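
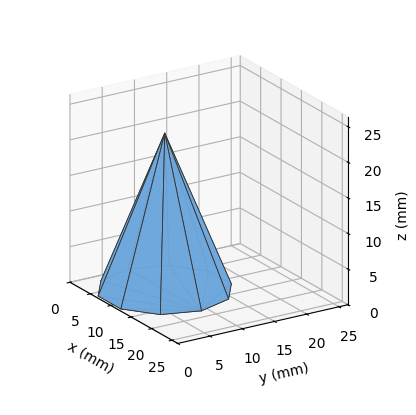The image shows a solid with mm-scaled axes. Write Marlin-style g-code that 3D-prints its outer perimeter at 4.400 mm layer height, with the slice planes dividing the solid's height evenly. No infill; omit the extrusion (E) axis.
Reading the render: the shape is a regular 10-sided pyramid, base circumscribed radius ≈ 9 mm, apex at z ≈ 22 mm (dimensions read to the nearest mm from the axis ticks). For the g-code, the solid's height is divided into equal slices at the stated Δz and each level perimeter traced with G1 moves after a G0 lift.

; perimeter-only toolpath
G21 ; units = mm
G90 ; absolute positioning
G28 ; home
; layer 1
G0 Z4.400
G0 X16.200 Y9.000
G1 X14.825 Y13.232
G1 X11.225 Y15.848
G1 X6.775 Y15.848
G1 X3.175 Y13.232
G1 X1.800 Y9.000
G1 X3.175 Y4.768
G1 X6.775 Y2.152
G1 X11.225 Y2.152
G1 X14.825 Y4.768
G1 X16.200 Y9.000
; layer 2
G0 Z8.800
G0 X14.400 Y9.000
G1 X13.369 Y12.174
G1 X10.669 Y14.136
G1 X7.331 Y14.136
G1 X4.631 Y12.174
G1 X3.600 Y9.000
G1 X4.631 Y5.826
G1 X7.331 Y3.864
G1 X10.669 Y3.864
G1 X13.369 Y5.826
G1 X14.400 Y9.000
; layer 3
G0 Z13.200
G0 X12.600 Y9.000
G1 X11.912 Y11.116
G1 X10.112 Y12.424
G1 X7.888 Y12.424
G1 X6.088 Y11.116
G1 X5.400 Y9.000
G1 X6.088 Y6.884
G1 X7.888 Y5.576
G1 X10.112 Y5.576
G1 X11.912 Y6.884
G1 X12.600 Y9.000
; layer 4
G0 Z17.600
G0 X10.800 Y9.000
G1 X10.456 Y10.058
G1 X9.556 Y10.712
G1 X8.444 Y10.712
G1 X7.544 Y10.058
G1 X7.200 Y9.000
G1 X7.544 Y7.942
G1 X8.444 Y7.288
G1 X9.556 Y7.288
G1 X10.456 Y7.942
G1 X10.800 Y9.000
M2 ; end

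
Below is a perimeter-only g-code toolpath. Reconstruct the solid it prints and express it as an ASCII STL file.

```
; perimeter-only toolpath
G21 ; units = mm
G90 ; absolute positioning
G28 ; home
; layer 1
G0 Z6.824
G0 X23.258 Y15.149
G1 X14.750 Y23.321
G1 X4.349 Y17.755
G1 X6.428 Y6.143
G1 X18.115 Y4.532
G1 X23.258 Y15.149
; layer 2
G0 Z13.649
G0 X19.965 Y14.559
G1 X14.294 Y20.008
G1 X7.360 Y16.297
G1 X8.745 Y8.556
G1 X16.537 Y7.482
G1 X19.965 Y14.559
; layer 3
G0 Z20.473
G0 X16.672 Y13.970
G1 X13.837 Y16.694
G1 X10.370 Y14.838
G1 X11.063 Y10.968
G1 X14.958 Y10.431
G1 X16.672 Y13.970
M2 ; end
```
solid part
  facet normal 0.0000 0.0000 -1.0000
    outer loop
      vertex 1.339 19.213 0.000
      vertex 15.207 26.635 0.000
      vertex 26.550 15.738 0.000
    endloop
  endfacet
  facet normal 0.0000 0.0000 -1.0000
    outer loop
      vertex 4.111 3.731 0.000
      vertex 1.339 19.213 0.000
      vertex 26.550 15.738 0.000
    endloop
  endfacet
  facet normal 0.0000 0.0000 -1.0000
    outer loop
      vertex 19.693 1.583 0.000
      vertex 4.111 3.731 0.000
      vertex 26.550 15.738 0.000
    endloop
  endfacet
  facet normal 0.6440 0.6704 0.3686
    outer loop
      vertex 26.550 15.738 0.000
      vertex 15.207 26.635 0.000
      vertex 13.380 13.380 27.298
    endloop
  endfacet
  facet normal -0.4386 0.8196 0.3686
    outer loop
      vertex 15.207 26.635 0.000
      vertex 1.339 19.213 0.000
      vertex 13.380 13.380 27.298
    endloop
  endfacet
  facet normal -0.9150 -0.1638 0.3686
    outer loop
      vertex 1.339 19.213 0.000
      vertex 4.111 3.731 0.000
      vertex 13.380 13.380 27.298
    endloop
  endfacet
  facet normal -0.1269 -0.9209 0.3686
    outer loop
      vertex 4.111 3.731 0.000
      vertex 19.693 1.583 0.000
      vertex 13.380 13.380 27.298
    endloop
  endfacet
  facet normal 0.8366 -0.4053 0.3686
    outer loop
      vertex 19.693 1.583 0.000
      vertex 26.550 15.738 0.000
      vertex 13.380 13.380 27.298
    endloop
  endfacet
endsolid part

The G0 Z moves step by Δz≈6.824 mm. The G1 loops shrink linearly with z, so the solid tapers from its base footprint up to z≈27.3. Closing with a flat bottom cap and the tapered top and triangulating gives 8 facets — a regular 5-sided pyramid, base circumscribed radius ≈ 13.4 mm, apex at z ≈ 27.3 mm.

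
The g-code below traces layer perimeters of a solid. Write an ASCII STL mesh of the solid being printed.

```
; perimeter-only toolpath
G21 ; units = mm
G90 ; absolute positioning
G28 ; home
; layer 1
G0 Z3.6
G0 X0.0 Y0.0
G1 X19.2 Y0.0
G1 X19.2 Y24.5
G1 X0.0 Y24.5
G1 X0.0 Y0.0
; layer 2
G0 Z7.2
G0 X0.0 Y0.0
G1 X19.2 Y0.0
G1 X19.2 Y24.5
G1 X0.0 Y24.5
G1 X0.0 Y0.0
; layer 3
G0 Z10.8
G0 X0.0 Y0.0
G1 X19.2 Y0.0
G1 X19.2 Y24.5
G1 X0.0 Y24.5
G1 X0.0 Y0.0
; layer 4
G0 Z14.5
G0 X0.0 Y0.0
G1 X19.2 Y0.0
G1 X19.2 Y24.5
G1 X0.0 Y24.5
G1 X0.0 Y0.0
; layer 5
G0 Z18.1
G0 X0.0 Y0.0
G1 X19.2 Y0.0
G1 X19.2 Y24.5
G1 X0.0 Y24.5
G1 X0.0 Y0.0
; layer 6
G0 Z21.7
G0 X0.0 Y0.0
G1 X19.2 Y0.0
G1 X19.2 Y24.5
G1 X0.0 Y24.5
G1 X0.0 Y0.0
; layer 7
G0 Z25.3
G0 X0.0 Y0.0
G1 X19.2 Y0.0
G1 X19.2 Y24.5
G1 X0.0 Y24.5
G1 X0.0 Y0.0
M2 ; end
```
solid part
  facet normal 0.0000 0.0000 -1.0000
    outer loop
      vertex 19.2 24.5 0.0
      vertex 19.2 0.0 0.0
      vertex 0.0 0.0 0.0
    endloop
  endfacet
  facet normal 0.0000 0.0000 -1.0000
    outer loop
      vertex 0.0 24.5 0.0
      vertex 19.2 24.5 0.0
      vertex 0.0 0.0 0.0
    endloop
  endfacet
  facet normal 0.0000 0.0000 1.0000
    outer loop
      vertex 0.0 0.0 25.3
      vertex 19.2 0.0 25.3
      vertex 19.2 24.5 25.3
    endloop
  endfacet
  facet normal 0.0000 0.0000 1.0000
    outer loop
      vertex 0.0 0.0 25.3
      vertex 19.2 24.5 25.3
      vertex 0.0 24.5 25.3
    endloop
  endfacet
  facet normal 0.0000 -1.0000 0.0000
    outer loop
      vertex 0.0 0.0 0.0
      vertex 19.2 0.0 0.0
      vertex 19.2 0.0 25.3
    endloop
  endfacet
  facet normal 0.0000 -1.0000 0.0000
    outer loop
      vertex 0.0 0.0 0.0
      vertex 19.2 0.0 25.3
      vertex 0.0 0.0 25.3
    endloop
  endfacet
  facet normal 0.0000 1.0000 0.0000
    outer loop
      vertex 19.2 24.5 25.3
      vertex 19.2 24.5 0.0
      vertex 0.0 24.5 0.0
    endloop
  endfacet
  facet normal 0.0000 1.0000 0.0000
    outer loop
      vertex 0.0 24.5 25.3
      vertex 19.2 24.5 25.3
      vertex 0.0 24.5 0.0
    endloop
  endfacet
  facet normal -1.0000 0.0000 0.0000
    outer loop
      vertex 0.0 24.5 25.3
      vertex 0.0 24.5 0.0
      vertex 0.0 0.0 0.0
    endloop
  endfacet
  facet normal -1.0000 0.0000 0.0000
    outer loop
      vertex 0.0 0.0 25.3
      vertex 0.0 24.5 25.3
      vertex 0.0 0.0 0.0
    endloop
  endfacet
  facet normal 1.0000 0.0000 0.0000
    outer loop
      vertex 19.2 0.0 0.0
      vertex 19.2 24.5 0.0
      vertex 19.2 24.5 25.3
    endloop
  endfacet
  facet normal 1.0000 0.0000 0.0000
    outer loop
      vertex 19.2 0.0 0.0
      vertex 19.2 24.5 25.3
      vertex 19.2 0.0 25.3
    endloop
  endfacet
endsolid part

The G0 Z moves step by Δz≈3.6 mm. Every layer's G1 loop is the same polygon, so the solid is a straight extrusion of it from z=0 to z≈25.3. Closing with flat bottom and top caps and triangulating gives 12 facets — a rectangular box, roughly 19.2 × 24.5 mm footprint and 25.3 mm tall.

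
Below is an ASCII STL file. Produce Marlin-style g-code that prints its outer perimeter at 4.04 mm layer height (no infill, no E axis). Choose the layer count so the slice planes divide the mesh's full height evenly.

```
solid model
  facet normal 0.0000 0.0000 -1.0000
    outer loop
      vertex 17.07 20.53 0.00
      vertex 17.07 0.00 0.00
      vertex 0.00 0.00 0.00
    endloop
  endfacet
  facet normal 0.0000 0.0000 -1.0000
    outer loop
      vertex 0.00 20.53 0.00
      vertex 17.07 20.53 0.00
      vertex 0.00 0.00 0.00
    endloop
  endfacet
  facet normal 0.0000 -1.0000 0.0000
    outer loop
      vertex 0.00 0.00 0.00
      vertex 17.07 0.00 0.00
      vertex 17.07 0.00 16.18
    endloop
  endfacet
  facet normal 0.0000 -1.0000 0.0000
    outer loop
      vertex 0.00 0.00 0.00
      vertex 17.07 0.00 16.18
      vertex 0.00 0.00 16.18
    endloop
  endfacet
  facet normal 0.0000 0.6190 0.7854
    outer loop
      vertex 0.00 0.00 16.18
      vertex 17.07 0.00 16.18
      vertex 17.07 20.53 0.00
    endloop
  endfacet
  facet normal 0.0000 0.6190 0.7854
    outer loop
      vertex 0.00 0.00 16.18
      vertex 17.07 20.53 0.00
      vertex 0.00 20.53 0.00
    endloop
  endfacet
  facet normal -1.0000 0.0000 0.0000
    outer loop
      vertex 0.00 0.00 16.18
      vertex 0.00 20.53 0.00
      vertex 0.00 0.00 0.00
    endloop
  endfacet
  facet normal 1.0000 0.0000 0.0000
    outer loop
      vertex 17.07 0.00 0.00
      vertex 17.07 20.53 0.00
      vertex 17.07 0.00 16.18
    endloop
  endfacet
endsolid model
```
; perimeter-only toolpath
G21 ; units = mm
G90 ; absolute positioning
G28 ; home
; layer 1
G0 Z4.04
G0 X0.00 Y0.00
G1 X17.07 Y0.00
G1 X17.07 Y15.40
G1 X0.00 Y15.40
G1 X0.00 Y0.00
; layer 2
G0 Z8.09
G0 X0.00 Y0.00
G1 X17.07 Y0.00
G1 X17.07 Y10.27
G1 X0.00 Y10.27
G1 X0.00 Y0.00
; layer 3
G0 Z12.13
G0 X0.00 Y0.00
G1 X17.07 Y0.00
G1 X17.07 Y5.13
G1 X0.00 Y5.13
G1 X0.00 Y0.00
M2 ; end

The solid is a wedge (ramp): 17.1 × 20.5 mm base, rising to 16.2 mm along the y=0 edge and sloping linearly to z=0 at y=20.5. Slicing at Δz = 4.04 mm — 4 equal slices spanning the solid's height, so layer i sits at z = i·h/4 — gives 3 non-empty perimeters. Each is a 4-segment closed polygon; G0 lifts to the layer z and rapids to the start vertex, then G1 traces the edges. The cross-section shrinks linearly with z (the slice at the apex is degenerate and omitted).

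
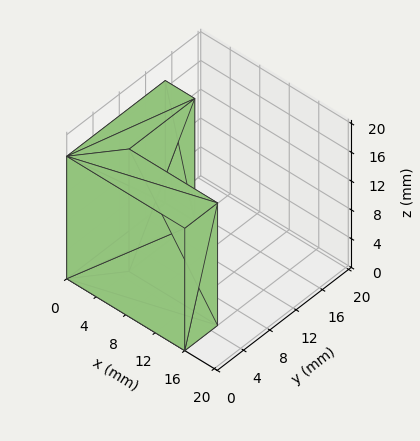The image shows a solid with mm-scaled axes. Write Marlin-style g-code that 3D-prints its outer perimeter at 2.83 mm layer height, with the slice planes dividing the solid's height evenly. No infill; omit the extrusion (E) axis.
Reading the render: the shape is an L-shaped prism: outer 16 × 15 mm, arm thicknesses ≈ 5 mm (horizontal) and 4 mm (vertical), extruded 17 mm in z (dimensions read to the nearest mm from the axis ticks). For the g-code, the solid's height is divided into equal slices at the stated Δz and each level perimeter traced with G1 moves after a G0 lift.

; perimeter-only toolpath
G21 ; units = mm
G90 ; absolute positioning
G28 ; home
; layer 1
G0 Z2.83
G0 X0.00 Y0.00
G1 X16.00 Y0.00
G1 X16.00 Y5.00
G1 X4.00 Y5.00
G1 X4.00 Y15.00
G1 X0.00 Y15.00
G1 X0.00 Y0.00
; layer 2
G0 Z5.67
G0 X0.00 Y0.00
G1 X16.00 Y0.00
G1 X16.00 Y5.00
G1 X4.00 Y5.00
G1 X4.00 Y15.00
G1 X0.00 Y15.00
G1 X0.00 Y0.00
; layer 3
G0 Z8.50
G0 X0.00 Y0.00
G1 X16.00 Y0.00
G1 X16.00 Y5.00
G1 X4.00 Y5.00
G1 X4.00 Y15.00
G1 X0.00 Y15.00
G1 X0.00 Y0.00
; layer 4
G0 Z11.33
G0 X0.00 Y0.00
G1 X16.00 Y0.00
G1 X16.00 Y5.00
G1 X4.00 Y5.00
G1 X4.00 Y15.00
G1 X0.00 Y15.00
G1 X0.00 Y0.00
; layer 5
G0 Z14.17
G0 X0.00 Y0.00
G1 X16.00 Y0.00
G1 X16.00 Y5.00
G1 X4.00 Y5.00
G1 X4.00 Y15.00
G1 X0.00 Y15.00
G1 X0.00 Y0.00
; layer 6
G0 Z17.00
G0 X0.00 Y0.00
G1 X16.00 Y0.00
G1 X16.00 Y5.00
G1 X4.00 Y5.00
G1 X4.00 Y15.00
G1 X0.00 Y15.00
G1 X0.00 Y0.00
M2 ; end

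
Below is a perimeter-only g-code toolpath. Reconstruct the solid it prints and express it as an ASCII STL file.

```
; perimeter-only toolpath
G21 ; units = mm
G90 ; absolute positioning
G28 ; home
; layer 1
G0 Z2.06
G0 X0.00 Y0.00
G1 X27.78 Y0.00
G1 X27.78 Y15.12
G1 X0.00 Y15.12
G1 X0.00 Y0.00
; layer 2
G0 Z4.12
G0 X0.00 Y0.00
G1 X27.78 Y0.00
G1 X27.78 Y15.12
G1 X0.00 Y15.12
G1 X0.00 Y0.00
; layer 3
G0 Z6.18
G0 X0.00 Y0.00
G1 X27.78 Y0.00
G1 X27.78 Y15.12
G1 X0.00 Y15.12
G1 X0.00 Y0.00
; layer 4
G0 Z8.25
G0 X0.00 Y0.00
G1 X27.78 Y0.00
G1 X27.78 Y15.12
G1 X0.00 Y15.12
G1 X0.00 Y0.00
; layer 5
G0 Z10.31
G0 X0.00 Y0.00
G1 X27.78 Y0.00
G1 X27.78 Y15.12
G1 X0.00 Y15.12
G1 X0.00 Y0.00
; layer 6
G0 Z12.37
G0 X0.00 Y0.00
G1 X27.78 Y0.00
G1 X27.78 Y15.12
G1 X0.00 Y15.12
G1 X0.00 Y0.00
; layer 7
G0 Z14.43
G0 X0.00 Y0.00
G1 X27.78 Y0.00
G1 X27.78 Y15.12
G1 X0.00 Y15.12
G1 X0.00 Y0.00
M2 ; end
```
solid part
  facet normal 0.0000 0.0000 -1.0000
    outer loop
      vertex 27.78 15.12 0.00
      vertex 27.78 0.00 0.00
      vertex 0.00 0.00 0.00
    endloop
  endfacet
  facet normal 0.0000 0.0000 -1.0000
    outer loop
      vertex 0.00 15.12 0.00
      vertex 27.78 15.12 0.00
      vertex 0.00 0.00 0.00
    endloop
  endfacet
  facet normal 0.0000 0.0000 1.0000
    outer loop
      vertex 0.00 0.00 14.43
      vertex 27.78 0.00 14.43
      vertex 27.78 15.12 14.43
    endloop
  endfacet
  facet normal 0.0000 0.0000 1.0000
    outer loop
      vertex 0.00 0.00 14.43
      vertex 27.78 15.12 14.43
      vertex 0.00 15.12 14.43
    endloop
  endfacet
  facet normal 0.0000 -1.0000 0.0000
    outer loop
      vertex 0.00 0.00 0.00
      vertex 27.78 0.00 0.00
      vertex 27.78 0.00 14.43
    endloop
  endfacet
  facet normal 0.0000 -1.0000 0.0000
    outer loop
      vertex 0.00 0.00 0.00
      vertex 27.78 0.00 14.43
      vertex 0.00 0.00 14.43
    endloop
  endfacet
  facet normal 0.0000 1.0000 0.0000
    outer loop
      vertex 27.78 15.12 14.43
      vertex 27.78 15.12 0.00
      vertex 0.00 15.12 0.00
    endloop
  endfacet
  facet normal 0.0000 1.0000 0.0000
    outer loop
      vertex 0.00 15.12 14.43
      vertex 27.78 15.12 14.43
      vertex 0.00 15.12 0.00
    endloop
  endfacet
  facet normal -1.0000 0.0000 0.0000
    outer loop
      vertex 0.00 15.12 14.43
      vertex 0.00 15.12 0.00
      vertex 0.00 0.00 0.00
    endloop
  endfacet
  facet normal -1.0000 0.0000 0.0000
    outer loop
      vertex 0.00 0.00 14.43
      vertex 0.00 15.12 14.43
      vertex 0.00 0.00 0.00
    endloop
  endfacet
  facet normal 1.0000 0.0000 0.0000
    outer loop
      vertex 27.78 0.00 0.00
      vertex 27.78 15.12 0.00
      vertex 27.78 15.12 14.43
    endloop
  endfacet
  facet normal 1.0000 0.0000 0.0000
    outer loop
      vertex 27.78 0.00 0.00
      vertex 27.78 15.12 14.43
      vertex 27.78 0.00 14.43
    endloop
  endfacet
endsolid part

The G0 Z moves step by Δz≈2.06 mm. Every layer's G1 loop is the same polygon, so the solid is a straight extrusion of it from z=0 to z≈14.4. Closing with flat bottom and top caps and triangulating gives 12 facets — a rectangular box, roughly 27.8 × 15.1 mm footprint and 14.4 mm tall.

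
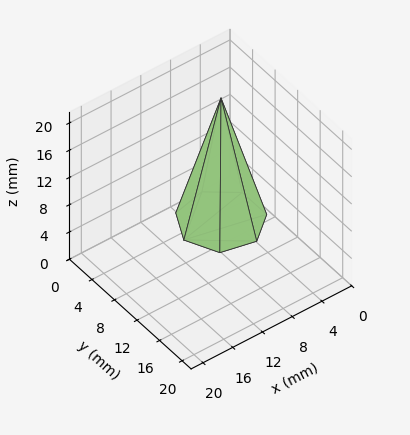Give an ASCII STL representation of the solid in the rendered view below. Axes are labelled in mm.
Reading the render: the shape is a regular 7-sided pyramid, base circumscribed radius ≈ 5 mm, apex at z ≈ 18 mm (dimensions read to the nearest mm from the axis ticks). For the STL, each face is triangulated and given an outward normal.

solid part
  facet normal 0.0000 0.0000 -1.0000
    outer loop
      vertex 3.89 9.87 0.00
      vertex 8.12 8.91 0.00
      vertex 10.00 5.00 0.00
    endloop
  endfacet
  facet normal 0.0000 0.0000 -1.0000
    outer loop
      vertex 0.50 7.17 0.00
      vertex 3.89 9.87 0.00
      vertex 10.00 5.00 0.00
    endloop
  endfacet
  facet normal 0.0000 0.0000 -1.0000
    outer loop
      vertex 0.50 2.83 0.00
      vertex 0.50 7.17 0.00
      vertex 10.00 5.00 0.00
    endloop
  endfacet
  facet normal 0.0000 0.0000 -1.0000
    outer loop
      vertex 3.89 0.13 0.00
      vertex 0.50 2.83 0.00
      vertex 10.00 5.00 0.00
    endloop
  endfacet
  facet normal 0.0000 0.0000 -1.0000
    outer loop
      vertex 8.12 1.09 0.00
      vertex 3.89 0.13 0.00
      vertex 10.00 5.00 0.00
    endloop
  endfacet
  facet normal 0.8743 0.4204 0.2428
    outer loop
      vertex 10.00 5.00 0.00
      vertex 8.12 8.91 0.00
      vertex 5.00 5.00 18.00
    endloop
  endfacet
  facet normal 0.2147 0.9460 0.2427
    outer loop
      vertex 8.12 8.91 0.00
      vertex 3.89 9.87 0.00
      vertex 5.00 5.00 18.00
    endloop
  endfacet
  facet normal -0.6044 0.7589 0.2426
    outer loop
      vertex 3.89 9.87 0.00
      vertex 0.50 7.17 0.00
      vertex 5.00 5.00 18.00
    endloop
  endfacet
  facet normal -0.9701 0.0000 0.2425
    outer loop
      vertex 0.50 7.17 0.00
      vertex 0.50 2.83 0.00
      vertex 5.00 5.00 18.00
    endloop
  endfacet
  facet normal -0.6044 -0.7589 0.2426
    outer loop
      vertex 0.50 2.83 0.00
      vertex 3.89 0.13 0.00
      vertex 5.00 5.00 18.00
    endloop
  endfacet
  facet normal 0.2147 -0.9460 0.2427
    outer loop
      vertex 3.89 0.13 0.00
      vertex 8.12 1.09 0.00
      vertex 5.00 5.00 18.00
    endloop
  endfacet
  facet normal 0.8743 -0.4204 0.2428
    outer loop
      vertex 8.12 1.09 0.00
      vertex 10.00 5.00 0.00
      vertex 5.00 5.00 18.00
    endloop
  endfacet
endsolid part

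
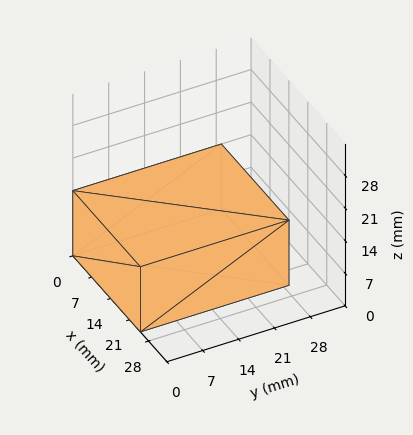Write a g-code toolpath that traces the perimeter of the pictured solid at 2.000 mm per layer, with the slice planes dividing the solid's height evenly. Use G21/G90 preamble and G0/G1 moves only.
Reading the render: the shape is a rectangular box, roughly 25 × 29 mm footprint and 14 mm tall (dimensions read to the nearest mm from the axis ticks). For the g-code, the solid's height is divided into equal slices at the stated Δz and each level perimeter traced with G1 moves after a G0 lift.

; perimeter-only toolpath
G21 ; units = mm
G90 ; absolute positioning
G28 ; home
; layer 1
G0 Z2.000
G0 X0.000 Y0.000
G1 X25.000 Y0.000
G1 X25.000 Y29.000
G1 X0.000 Y29.000
G1 X0.000 Y0.000
; layer 2
G0 Z4.000
G0 X0.000 Y0.000
G1 X25.000 Y0.000
G1 X25.000 Y29.000
G1 X0.000 Y29.000
G1 X0.000 Y0.000
; layer 3
G0 Z6.000
G0 X0.000 Y0.000
G1 X25.000 Y0.000
G1 X25.000 Y29.000
G1 X0.000 Y29.000
G1 X0.000 Y0.000
; layer 4
G0 Z8.000
G0 X0.000 Y0.000
G1 X25.000 Y0.000
G1 X25.000 Y29.000
G1 X0.000 Y29.000
G1 X0.000 Y0.000
; layer 5
G0 Z10.000
G0 X0.000 Y0.000
G1 X25.000 Y0.000
G1 X25.000 Y29.000
G1 X0.000 Y29.000
G1 X0.000 Y0.000
; layer 6
G0 Z12.000
G0 X0.000 Y0.000
G1 X25.000 Y0.000
G1 X25.000 Y29.000
G1 X0.000 Y29.000
G1 X0.000 Y0.000
; layer 7
G0 Z14.000
G0 X0.000 Y0.000
G1 X25.000 Y0.000
G1 X25.000 Y29.000
G1 X0.000 Y29.000
G1 X0.000 Y0.000
M2 ; end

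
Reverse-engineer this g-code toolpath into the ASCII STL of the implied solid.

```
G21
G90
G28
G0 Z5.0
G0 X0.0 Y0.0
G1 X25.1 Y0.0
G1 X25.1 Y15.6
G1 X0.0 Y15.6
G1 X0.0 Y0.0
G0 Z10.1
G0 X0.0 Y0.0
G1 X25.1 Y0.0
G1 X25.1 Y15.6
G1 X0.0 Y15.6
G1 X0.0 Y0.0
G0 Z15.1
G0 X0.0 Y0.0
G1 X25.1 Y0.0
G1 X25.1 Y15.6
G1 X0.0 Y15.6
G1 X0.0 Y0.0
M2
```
solid part
  facet normal 0.0000 0.0000 -1.0000
    outer loop
      vertex 25.1 15.6 0.0
      vertex 25.1 0.0 0.0
      vertex 0.0 0.0 0.0
    endloop
  endfacet
  facet normal 0.0000 0.0000 -1.0000
    outer loop
      vertex 0.0 15.6 0.0
      vertex 25.1 15.6 0.0
      vertex 0.0 0.0 0.0
    endloop
  endfacet
  facet normal 0.0000 0.0000 1.0000
    outer loop
      vertex 0.0 0.0 15.1
      vertex 25.1 0.0 15.1
      vertex 25.1 15.6 15.1
    endloop
  endfacet
  facet normal 0.0000 0.0000 1.0000
    outer loop
      vertex 0.0 0.0 15.1
      vertex 25.1 15.6 15.1
      vertex 0.0 15.6 15.1
    endloop
  endfacet
  facet normal 0.0000 -1.0000 0.0000
    outer loop
      vertex 0.0 0.0 0.0
      vertex 25.1 0.0 0.0
      vertex 25.1 0.0 15.1
    endloop
  endfacet
  facet normal 0.0000 -1.0000 0.0000
    outer loop
      vertex 0.0 0.0 0.0
      vertex 25.1 0.0 15.1
      vertex 0.0 0.0 15.1
    endloop
  endfacet
  facet normal 0.0000 1.0000 0.0000
    outer loop
      vertex 25.1 15.6 15.1
      vertex 25.1 15.6 0.0
      vertex 0.0 15.6 0.0
    endloop
  endfacet
  facet normal 0.0000 1.0000 0.0000
    outer loop
      vertex 0.0 15.6 15.1
      vertex 25.1 15.6 15.1
      vertex 0.0 15.6 0.0
    endloop
  endfacet
  facet normal -1.0000 0.0000 0.0000
    outer loop
      vertex 0.0 15.6 15.1
      vertex 0.0 15.6 0.0
      vertex 0.0 0.0 0.0
    endloop
  endfacet
  facet normal -1.0000 0.0000 0.0000
    outer loop
      vertex 0.0 0.0 15.1
      vertex 0.0 15.6 15.1
      vertex 0.0 0.0 0.0
    endloop
  endfacet
  facet normal 1.0000 0.0000 0.0000
    outer loop
      vertex 25.1 0.0 0.0
      vertex 25.1 15.6 0.0
      vertex 25.1 15.6 15.1
    endloop
  endfacet
  facet normal 1.0000 0.0000 0.0000
    outer loop
      vertex 25.1 0.0 0.0
      vertex 25.1 15.6 15.1
      vertex 25.1 0.0 15.1
    endloop
  endfacet
endsolid part

The G0 Z moves step by Δz≈5.0 mm. Every layer's G1 loop is the same polygon, so the solid is a straight extrusion of it from z=0 to z≈15.1. Closing with flat bottom and top caps and triangulating gives 12 facets — a rectangular box, roughly 25.1 × 15.6 mm footprint and 15.1 mm tall.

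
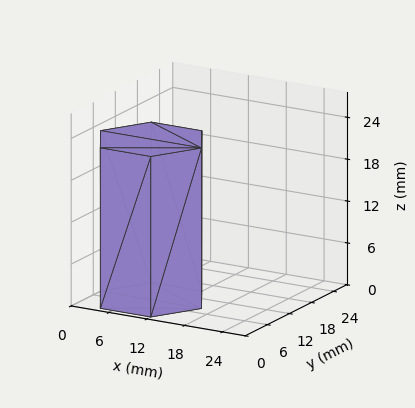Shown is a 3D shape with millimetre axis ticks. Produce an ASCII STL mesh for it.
Reading the render: the shape is a regular 6-sided prism (a cylinder approximated with 6 flat sides), circumscribed radius ≈ 8 mm, height ≈ 23 mm (dimensions read to the nearest mm from the axis ticks). For the STL, each face is triangulated and given an outward normal.

solid part
  facet normal 0.0000 0.0000 -1.0000
    outer loop
      vertex 4.00 14.93 0.00
      vertex 12.00 14.93 0.00
      vertex 16.00 8.00 0.00
    endloop
  endfacet
  facet normal 0.0000 0.0000 -1.0000
    outer loop
      vertex 0.00 8.00 0.00
      vertex 4.00 14.93 0.00
      vertex 16.00 8.00 0.00
    endloop
  endfacet
  facet normal 0.0000 0.0000 -1.0000
    outer loop
      vertex 4.00 1.07 0.00
      vertex 0.00 8.00 0.00
      vertex 16.00 8.00 0.00
    endloop
  endfacet
  facet normal 0.0000 0.0000 -1.0000
    outer loop
      vertex 12.00 1.07 0.00
      vertex 4.00 1.07 0.00
      vertex 16.00 8.00 0.00
    endloop
  endfacet
  facet normal 0.0000 0.0000 1.0000
    outer loop
      vertex 16.00 8.00 23.00
      vertex 12.00 14.93 23.00
      vertex 4.00 14.93 23.00
    endloop
  endfacet
  facet normal 0.0000 0.0000 1.0000
    outer loop
      vertex 16.00 8.00 23.00
      vertex 4.00 14.93 23.00
      vertex 0.00 8.00 23.00
    endloop
  endfacet
  facet normal 0.0000 0.0000 1.0000
    outer loop
      vertex 16.00 8.00 23.00
      vertex 0.00 8.00 23.00
      vertex 4.00 1.07 23.00
    endloop
  endfacet
  facet normal 0.0000 0.0000 1.0000
    outer loop
      vertex 16.00 8.00 23.00
      vertex 4.00 1.07 23.00
      vertex 12.00 1.07 23.00
    endloop
  endfacet
  facet normal 0.8661 0.4999 0.0000
    outer loop
      vertex 16.00 8.00 0.00
      vertex 12.00 14.93 0.00
      vertex 12.00 14.93 23.00
    endloop
  endfacet
  facet normal 0.8661 0.4999 0.0000
    outer loop
      vertex 16.00 8.00 0.00
      vertex 12.00 14.93 23.00
      vertex 16.00 8.00 23.00
    endloop
  endfacet
  facet normal 0.0000 1.0000 0.0000
    outer loop
      vertex 12.00 14.93 0.00
      vertex 4.00 14.93 0.00
      vertex 4.00 14.93 23.00
    endloop
  endfacet
  facet normal 0.0000 1.0000 0.0000
    outer loop
      vertex 12.00 14.93 0.00
      vertex 4.00 14.93 23.00
      vertex 12.00 14.93 23.00
    endloop
  endfacet
  facet normal -0.8661 0.4999 0.0000
    outer loop
      vertex 4.00 14.93 0.00
      vertex 0.00 8.00 0.00
      vertex 0.00 8.00 23.00
    endloop
  endfacet
  facet normal -0.8661 0.4999 0.0000
    outer loop
      vertex 4.00 14.93 0.00
      vertex 0.00 8.00 23.00
      vertex 4.00 14.93 23.00
    endloop
  endfacet
  facet normal -0.8661 -0.4999 0.0000
    outer loop
      vertex 0.00 8.00 0.00
      vertex 4.00 1.07 0.00
      vertex 4.00 1.07 23.00
    endloop
  endfacet
  facet normal -0.8661 -0.4999 0.0000
    outer loop
      vertex 0.00 8.00 0.00
      vertex 4.00 1.07 23.00
      vertex 0.00 8.00 23.00
    endloop
  endfacet
  facet normal 0.0000 -1.0000 0.0000
    outer loop
      vertex 4.00 1.07 0.00
      vertex 12.00 1.07 0.00
      vertex 12.00 1.07 23.00
    endloop
  endfacet
  facet normal 0.0000 -1.0000 0.0000
    outer loop
      vertex 4.00 1.07 0.00
      vertex 12.00 1.07 23.00
      vertex 4.00 1.07 23.00
    endloop
  endfacet
  facet normal 0.8661 -0.4999 0.0000
    outer loop
      vertex 12.00 1.07 0.00
      vertex 16.00 8.00 0.00
      vertex 16.00 8.00 23.00
    endloop
  endfacet
  facet normal 0.8661 -0.4999 0.0000
    outer loop
      vertex 12.00 1.07 0.00
      vertex 16.00 8.00 23.00
      vertex 12.00 1.07 23.00
    endloop
  endfacet
endsolid part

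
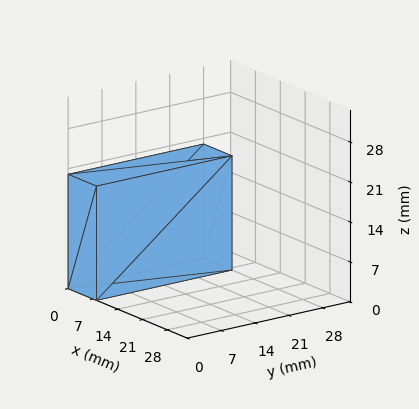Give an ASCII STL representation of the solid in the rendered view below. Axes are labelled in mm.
Reading the render: the shape is a rectangular box, roughly 8 × 28 mm footprint and 20 mm tall (dimensions read to the nearest mm from the axis ticks). For the STL, each face is triangulated and given an outward normal.

solid part
  facet normal 0.0000 0.0000 -1.0000
    outer loop
      vertex 8.00 28.00 0.00
      vertex 8.00 0.00 0.00
      vertex 0.00 0.00 0.00
    endloop
  endfacet
  facet normal 0.0000 0.0000 -1.0000
    outer loop
      vertex 0.00 28.00 0.00
      vertex 8.00 28.00 0.00
      vertex 0.00 0.00 0.00
    endloop
  endfacet
  facet normal 0.0000 0.0000 1.0000
    outer loop
      vertex 0.00 0.00 20.00
      vertex 8.00 0.00 20.00
      vertex 8.00 28.00 20.00
    endloop
  endfacet
  facet normal 0.0000 0.0000 1.0000
    outer loop
      vertex 0.00 0.00 20.00
      vertex 8.00 28.00 20.00
      vertex 0.00 28.00 20.00
    endloop
  endfacet
  facet normal 0.0000 -1.0000 0.0000
    outer loop
      vertex 0.00 0.00 0.00
      vertex 8.00 0.00 0.00
      vertex 8.00 0.00 20.00
    endloop
  endfacet
  facet normal 0.0000 -1.0000 0.0000
    outer loop
      vertex 0.00 0.00 0.00
      vertex 8.00 0.00 20.00
      vertex 0.00 0.00 20.00
    endloop
  endfacet
  facet normal 0.0000 1.0000 0.0000
    outer loop
      vertex 8.00 28.00 20.00
      vertex 8.00 28.00 0.00
      vertex 0.00 28.00 0.00
    endloop
  endfacet
  facet normal 0.0000 1.0000 0.0000
    outer loop
      vertex 0.00 28.00 20.00
      vertex 8.00 28.00 20.00
      vertex 0.00 28.00 0.00
    endloop
  endfacet
  facet normal -1.0000 0.0000 0.0000
    outer loop
      vertex 0.00 28.00 20.00
      vertex 0.00 28.00 0.00
      vertex 0.00 0.00 0.00
    endloop
  endfacet
  facet normal -1.0000 0.0000 0.0000
    outer loop
      vertex 0.00 0.00 20.00
      vertex 0.00 28.00 20.00
      vertex 0.00 0.00 0.00
    endloop
  endfacet
  facet normal 1.0000 0.0000 0.0000
    outer loop
      vertex 8.00 0.00 0.00
      vertex 8.00 28.00 0.00
      vertex 8.00 28.00 20.00
    endloop
  endfacet
  facet normal 1.0000 0.0000 0.0000
    outer loop
      vertex 8.00 0.00 0.00
      vertex 8.00 28.00 20.00
      vertex 8.00 0.00 20.00
    endloop
  endfacet
endsolid part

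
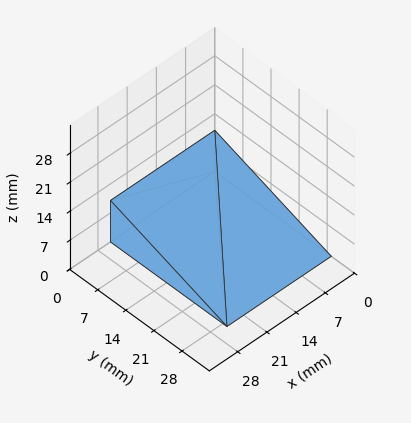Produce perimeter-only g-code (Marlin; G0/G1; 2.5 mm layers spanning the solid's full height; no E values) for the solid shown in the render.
Reading the render: the shape is a wedge (ramp): 25 × 29 mm base, rising to 10 mm along the y=0 edge and sloping linearly to z=0 at y=29 (dimensions read to the nearest mm from the axis ticks). For the g-code, the solid's height is divided into equal slices at the stated Δz and each level perimeter traced with G1 moves after a G0 lift.

; perimeter-only toolpath
G21 ; units = mm
G90 ; absolute positioning
G28 ; home
; layer 1
G0 Z2.5
G0 X0.0 Y0.0
G1 X25.0 Y0.0
G1 X25.0 Y21.8
G1 X0.0 Y21.8
G1 X0.0 Y0.0
; layer 2
G0 Z5.0
G0 X0.0 Y0.0
G1 X25.0 Y0.0
G1 X25.0 Y14.5
G1 X0.0 Y14.5
G1 X0.0 Y0.0
; layer 3
G0 Z7.5
G0 X0.0 Y0.0
G1 X25.0 Y0.0
G1 X25.0 Y7.2
G1 X0.0 Y7.2
G1 X0.0 Y0.0
M2 ; end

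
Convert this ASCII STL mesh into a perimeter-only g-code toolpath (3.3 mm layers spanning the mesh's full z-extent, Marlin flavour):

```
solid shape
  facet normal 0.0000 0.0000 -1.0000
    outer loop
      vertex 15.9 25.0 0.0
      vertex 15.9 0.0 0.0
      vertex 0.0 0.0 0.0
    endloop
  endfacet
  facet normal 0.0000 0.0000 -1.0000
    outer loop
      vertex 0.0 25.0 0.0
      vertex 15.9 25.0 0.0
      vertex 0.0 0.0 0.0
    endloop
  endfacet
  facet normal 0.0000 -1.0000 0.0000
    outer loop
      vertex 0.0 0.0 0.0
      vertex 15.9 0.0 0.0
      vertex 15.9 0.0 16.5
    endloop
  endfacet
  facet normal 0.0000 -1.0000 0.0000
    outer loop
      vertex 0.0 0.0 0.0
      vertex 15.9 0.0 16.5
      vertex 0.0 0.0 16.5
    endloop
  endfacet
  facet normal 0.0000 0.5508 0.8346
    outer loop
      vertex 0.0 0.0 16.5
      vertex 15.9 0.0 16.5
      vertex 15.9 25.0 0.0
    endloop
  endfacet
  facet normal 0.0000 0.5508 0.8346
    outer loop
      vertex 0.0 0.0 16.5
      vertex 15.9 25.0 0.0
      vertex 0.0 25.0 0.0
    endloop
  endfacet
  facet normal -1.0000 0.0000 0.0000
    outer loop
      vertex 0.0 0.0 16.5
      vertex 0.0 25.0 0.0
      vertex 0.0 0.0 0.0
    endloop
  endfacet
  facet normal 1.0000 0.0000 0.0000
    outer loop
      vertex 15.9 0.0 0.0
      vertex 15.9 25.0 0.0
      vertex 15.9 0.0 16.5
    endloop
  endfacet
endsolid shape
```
; perimeter-only toolpath
G21 ; units = mm
G90 ; absolute positioning
G28 ; home
; layer 1
G0 Z3.3
G0 X0.0 Y0.0
G1 X15.9 Y0.0
G1 X15.9 Y20.0
G1 X0.0 Y20.0
G1 X0.0 Y0.0
; layer 2
G0 Z6.6
G0 X0.0 Y0.0
G1 X15.9 Y0.0
G1 X15.9 Y15.0
G1 X0.0 Y15.0
G1 X0.0 Y0.0
; layer 3
G0 Z9.9
G0 X0.0 Y0.0
G1 X15.9 Y0.0
G1 X15.9 Y10.0
G1 X0.0 Y10.0
G1 X0.0 Y0.0
; layer 4
G0 Z13.2
G0 X0.0 Y0.0
G1 X15.9 Y0.0
G1 X15.9 Y5.0
G1 X0.0 Y5.0
G1 X0.0 Y0.0
M2 ; end

The solid is a wedge (ramp): 15.9 × 25 mm base, rising to 16.5 mm along the y=0 edge and sloping linearly to z=0 at y=25. Slicing at Δz = 3.3 mm — 5 equal slices spanning the solid's height, so layer i sits at z = i·h/5 — gives 4 non-empty perimeters. Each is a 4-segment closed polygon; G0 lifts to the layer z and rapids to the start vertex, then G1 traces the edges. The cross-section shrinks linearly with z (the slice at the apex is degenerate and omitted).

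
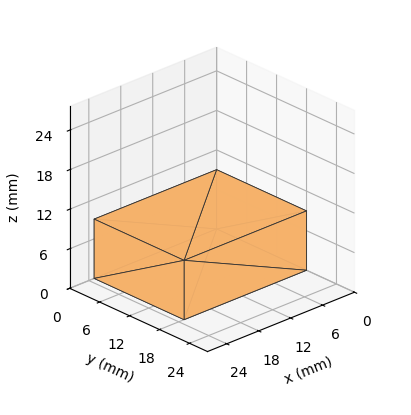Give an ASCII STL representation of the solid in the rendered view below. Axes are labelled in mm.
Reading the render: the shape is a rectangular box, roughly 23 × 18 mm footprint and 9 mm tall (dimensions read to the nearest mm from the axis ticks). For the STL, each face is triangulated and given an outward normal.

solid part
  facet normal 0.0000 0.0000 -1.0000
    outer loop
      vertex 23.000 18.000 0.000
      vertex 23.000 0.000 0.000
      vertex 0.000 0.000 0.000
    endloop
  endfacet
  facet normal 0.0000 0.0000 -1.0000
    outer loop
      vertex 0.000 18.000 0.000
      vertex 23.000 18.000 0.000
      vertex 0.000 0.000 0.000
    endloop
  endfacet
  facet normal 0.0000 0.0000 1.0000
    outer loop
      vertex 0.000 0.000 9.000
      vertex 23.000 0.000 9.000
      vertex 23.000 18.000 9.000
    endloop
  endfacet
  facet normal 0.0000 0.0000 1.0000
    outer loop
      vertex 0.000 0.000 9.000
      vertex 23.000 18.000 9.000
      vertex 0.000 18.000 9.000
    endloop
  endfacet
  facet normal 0.0000 -1.0000 0.0000
    outer loop
      vertex 0.000 0.000 0.000
      vertex 23.000 0.000 0.000
      vertex 23.000 0.000 9.000
    endloop
  endfacet
  facet normal 0.0000 -1.0000 0.0000
    outer loop
      vertex 0.000 0.000 0.000
      vertex 23.000 0.000 9.000
      vertex 0.000 0.000 9.000
    endloop
  endfacet
  facet normal 0.0000 1.0000 0.0000
    outer loop
      vertex 23.000 18.000 9.000
      vertex 23.000 18.000 0.000
      vertex 0.000 18.000 0.000
    endloop
  endfacet
  facet normal 0.0000 1.0000 0.0000
    outer loop
      vertex 0.000 18.000 9.000
      vertex 23.000 18.000 9.000
      vertex 0.000 18.000 0.000
    endloop
  endfacet
  facet normal -1.0000 0.0000 0.0000
    outer loop
      vertex 0.000 18.000 9.000
      vertex 0.000 18.000 0.000
      vertex 0.000 0.000 0.000
    endloop
  endfacet
  facet normal -1.0000 0.0000 0.0000
    outer loop
      vertex 0.000 0.000 9.000
      vertex 0.000 18.000 9.000
      vertex 0.000 0.000 0.000
    endloop
  endfacet
  facet normal 1.0000 0.0000 0.0000
    outer loop
      vertex 23.000 0.000 0.000
      vertex 23.000 18.000 0.000
      vertex 23.000 18.000 9.000
    endloop
  endfacet
  facet normal 1.0000 0.0000 0.0000
    outer loop
      vertex 23.000 0.000 0.000
      vertex 23.000 18.000 9.000
      vertex 23.000 0.000 9.000
    endloop
  endfacet
endsolid part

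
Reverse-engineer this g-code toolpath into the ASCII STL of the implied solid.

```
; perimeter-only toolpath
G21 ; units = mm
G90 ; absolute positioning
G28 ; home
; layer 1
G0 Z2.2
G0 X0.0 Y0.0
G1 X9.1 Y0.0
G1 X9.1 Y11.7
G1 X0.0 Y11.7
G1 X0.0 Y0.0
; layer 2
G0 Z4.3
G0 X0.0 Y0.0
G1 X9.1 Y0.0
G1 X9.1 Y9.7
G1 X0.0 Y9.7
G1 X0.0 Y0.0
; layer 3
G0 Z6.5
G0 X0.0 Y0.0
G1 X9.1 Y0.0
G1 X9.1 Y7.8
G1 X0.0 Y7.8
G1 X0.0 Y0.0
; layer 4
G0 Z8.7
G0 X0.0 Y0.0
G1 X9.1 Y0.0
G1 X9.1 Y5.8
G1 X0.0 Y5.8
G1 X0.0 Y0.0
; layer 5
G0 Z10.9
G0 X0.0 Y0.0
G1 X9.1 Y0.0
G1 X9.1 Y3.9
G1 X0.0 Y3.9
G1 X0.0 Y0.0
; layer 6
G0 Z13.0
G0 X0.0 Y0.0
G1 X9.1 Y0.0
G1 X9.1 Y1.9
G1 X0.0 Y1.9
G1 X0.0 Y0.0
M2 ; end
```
solid part
  facet normal 0.0000 0.0000 -1.0000
    outer loop
      vertex 9.1 13.6 0.0
      vertex 9.1 0.0 0.0
      vertex 0.0 0.0 0.0
    endloop
  endfacet
  facet normal 0.0000 0.0000 -1.0000
    outer loop
      vertex 0.0 13.6 0.0
      vertex 9.1 13.6 0.0
      vertex 0.0 0.0 0.0
    endloop
  endfacet
  facet normal 0.0000 -1.0000 0.0000
    outer loop
      vertex 0.0 0.0 0.0
      vertex 9.1 0.0 0.0
      vertex 9.1 0.0 15.2
    endloop
  endfacet
  facet normal 0.0000 -1.0000 0.0000
    outer loop
      vertex 0.0 0.0 0.0
      vertex 9.1 0.0 15.2
      vertex 0.0 0.0 15.2
    endloop
  endfacet
  facet normal 0.0000 0.7452 0.6668
    outer loop
      vertex 0.0 0.0 15.2
      vertex 9.1 0.0 15.2
      vertex 9.1 13.6 0.0
    endloop
  endfacet
  facet normal 0.0000 0.7452 0.6668
    outer loop
      vertex 0.0 0.0 15.2
      vertex 9.1 13.6 0.0
      vertex 0.0 13.6 0.0
    endloop
  endfacet
  facet normal -1.0000 0.0000 0.0000
    outer loop
      vertex 0.0 0.0 15.2
      vertex 0.0 13.6 0.0
      vertex 0.0 0.0 0.0
    endloop
  endfacet
  facet normal 1.0000 0.0000 0.0000
    outer loop
      vertex 9.1 0.0 0.0
      vertex 9.1 13.6 0.0
      vertex 9.1 0.0 15.2
    endloop
  endfacet
endsolid part

The G0 Z moves step by Δz≈2.2 mm. The G1 loops shrink linearly with z, so the solid tapers from its base footprint up to z≈15.2. Closing with a flat bottom cap and the tapered top and triangulating gives 8 facets — a wedge (ramp): 9.1 × 13.6 mm base, rising to 15.2 mm along the y=0 edge and sloping linearly to z=0 at y=13.6.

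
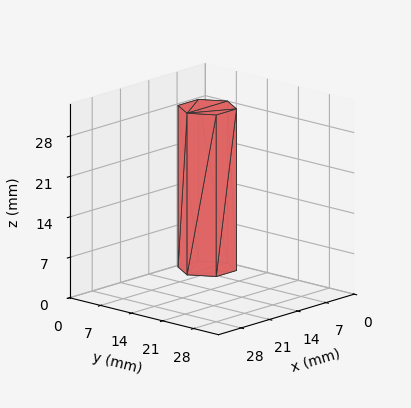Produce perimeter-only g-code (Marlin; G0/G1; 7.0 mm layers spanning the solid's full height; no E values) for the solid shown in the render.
Reading the render: the shape is a regular 6-sided prism (a cylinder approximated with 6 flat sides), circumscribed radius ≈ 5 mm, height ≈ 28 mm (dimensions read to the nearest mm from the axis ticks). For the g-code, the solid's height is divided into equal slices at the stated Δz and each level perimeter traced with G1 moves after a G0 lift.

; perimeter-only toolpath
G21 ; units = mm
G90 ; absolute positioning
G28 ; home
; layer 1
G0 Z7.0
G0 X10.0 Y5.0
G1 X7.5 Y9.3
G1 X2.5 Y9.3
G1 X0.0 Y5.0
G1 X2.5 Y0.7
G1 X7.5 Y0.7
G1 X10.0 Y5.0
; layer 2
G0 Z14.0
G0 X10.0 Y5.0
G1 X7.5 Y9.3
G1 X2.5 Y9.3
G1 X0.0 Y5.0
G1 X2.5 Y0.7
G1 X7.5 Y0.7
G1 X10.0 Y5.0
; layer 3
G0 Z21.0
G0 X10.0 Y5.0
G1 X7.5 Y9.3
G1 X2.5 Y9.3
G1 X0.0 Y5.0
G1 X2.5 Y0.7
G1 X7.5 Y0.7
G1 X10.0 Y5.0
; layer 4
G0 Z28.0
G0 X10.0 Y5.0
G1 X7.5 Y9.3
G1 X2.5 Y9.3
G1 X0.0 Y5.0
G1 X2.5 Y0.7
G1 X7.5 Y0.7
G1 X10.0 Y5.0
M2 ; end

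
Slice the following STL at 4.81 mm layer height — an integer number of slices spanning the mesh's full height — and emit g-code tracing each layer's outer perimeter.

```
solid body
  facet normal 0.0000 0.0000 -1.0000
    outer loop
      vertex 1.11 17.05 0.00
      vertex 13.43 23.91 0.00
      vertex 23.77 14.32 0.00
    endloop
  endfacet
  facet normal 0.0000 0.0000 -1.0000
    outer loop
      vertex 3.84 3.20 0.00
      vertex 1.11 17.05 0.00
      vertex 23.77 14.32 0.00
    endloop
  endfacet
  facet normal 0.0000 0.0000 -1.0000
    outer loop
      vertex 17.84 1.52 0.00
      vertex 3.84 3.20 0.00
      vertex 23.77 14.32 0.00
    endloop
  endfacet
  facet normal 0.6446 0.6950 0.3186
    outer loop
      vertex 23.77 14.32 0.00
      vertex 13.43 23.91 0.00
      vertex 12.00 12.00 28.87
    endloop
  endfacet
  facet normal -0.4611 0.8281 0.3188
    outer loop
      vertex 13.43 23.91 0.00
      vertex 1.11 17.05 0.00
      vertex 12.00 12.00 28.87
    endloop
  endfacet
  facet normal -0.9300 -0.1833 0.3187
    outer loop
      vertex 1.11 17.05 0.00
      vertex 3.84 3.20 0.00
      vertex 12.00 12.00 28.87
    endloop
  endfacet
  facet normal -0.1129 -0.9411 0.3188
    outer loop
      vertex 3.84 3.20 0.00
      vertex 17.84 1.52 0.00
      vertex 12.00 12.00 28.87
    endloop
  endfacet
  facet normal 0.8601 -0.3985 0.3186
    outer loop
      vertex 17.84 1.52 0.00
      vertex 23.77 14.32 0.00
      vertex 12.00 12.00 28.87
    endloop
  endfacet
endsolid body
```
; perimeter-only toolpath
G21 ; units = mm
G90 ; absolute positioning
G28 ; home
; layer 1
G0 Z4.81
G0 X21.81 Y13.93
G1 X13.19 Y21.93
G1 X2.92 Y16.21
G1 X5.20 Y4.67
G1 X16.87 Y3.27
G1 X21.81 Y13.93
; layer 2
G0 Z9.62
G0 X19.85 Y13.55
G1 X12.95 Y19.94
G1 X4.74 Y15.37
G1 X6.56 Y6.13
G1 X15.89 Y5.01
G1 X19.85 Y13.55
; layer 3
G0 Z14.43
G0 X17.88 Y13.16
G1 X12.71 Y17.95
G1 X6.55 Y14.53
G1 X7.92 Y7.60
G1 X14.92 Y6.76
G1 X17.88 Y13.16
; layer 4
G0 Z19.25
G0 X15.92 Y12.77
G1 X12.48 Y15.97
G1 X8.37 Y13.68
G1 X9.28 Y9.07
G1 X13.95 Y8.51
G1 X15.92 Y12.77
; layer 5
G0 Z24.06
G0 X13.96 Y12.39
G1 X12.24 Y13.99
G1 X10.19 Y12.84
G1 X10.64 Y10.53
G1 X12.97 Y10.25
G1 X13.96 Y12.39
M2 ; end

The solid is a regular 5-sided pyramid, base circumscribed radius ≈ 12 mm, apex at z ≈ 28.9 mm. Slicing at Δz = 4.81 mm — 6 equal slices spanning the solid's height, so layer i sits at z = i·h/6 — gives 5 non-empty perimeters. Each is a 5-segment closed polygon; G0 lifts to the layer z and rapids to the start vertex, then G1 traces the edges. The cross-section shrinks linearly with z (the slice at the apex is degenerate and omitted).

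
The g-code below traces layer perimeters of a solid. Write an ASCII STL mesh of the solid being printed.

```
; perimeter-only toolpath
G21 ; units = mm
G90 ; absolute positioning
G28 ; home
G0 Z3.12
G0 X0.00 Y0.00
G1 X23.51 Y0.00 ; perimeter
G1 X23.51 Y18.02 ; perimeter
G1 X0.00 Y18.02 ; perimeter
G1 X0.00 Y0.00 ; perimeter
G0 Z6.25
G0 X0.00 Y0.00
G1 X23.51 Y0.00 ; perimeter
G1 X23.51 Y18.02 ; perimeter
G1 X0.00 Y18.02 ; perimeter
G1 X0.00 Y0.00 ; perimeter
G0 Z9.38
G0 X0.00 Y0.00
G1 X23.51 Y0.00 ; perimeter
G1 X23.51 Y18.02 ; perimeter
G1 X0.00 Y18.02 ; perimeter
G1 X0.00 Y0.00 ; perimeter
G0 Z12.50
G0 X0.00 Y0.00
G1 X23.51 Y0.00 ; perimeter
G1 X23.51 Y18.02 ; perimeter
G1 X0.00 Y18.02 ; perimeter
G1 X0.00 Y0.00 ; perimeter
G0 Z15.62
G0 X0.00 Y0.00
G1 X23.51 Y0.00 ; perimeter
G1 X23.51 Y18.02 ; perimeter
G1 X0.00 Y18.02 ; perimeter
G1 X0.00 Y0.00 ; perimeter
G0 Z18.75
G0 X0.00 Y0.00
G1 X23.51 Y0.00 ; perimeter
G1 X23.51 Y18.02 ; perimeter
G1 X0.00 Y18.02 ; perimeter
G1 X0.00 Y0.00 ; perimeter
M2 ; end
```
solid part
  facet normal 0.0000 0.0000 -1.0000
    outer loop
      vertex 23.51 18.02 0.00
      vertex 23.51 0.00 0.00
      vertex 0.00 0.00 0.00
    endloop
  endfacet
  facet normal 0.0000 0.0000 -1.0000
    outer loop
      vertex 0.00 18.02 0.00
      vertex 23.51 18.02 0.00
      vertex 0.00 0.00 0.00
    endloop
  endfacet
  facet normal 0.0000 0.0000 1.0000
    outer loop
      vertex 0.00 0.00 18.75
      vertex 23.51 0.00 18.75
      vertex 23.51 18.02 18.75
    endloop
  endfacet
  facet normal 0.0000 0.0000 1.0000
    outer loop
      vertex 0.00 0.00 18.75
      vertex 23.51 18.02 18.75
      vertex 0.00 18.02 18.75
    endloop
  endfacet
  facet normal 0.0000 -1.0000 0.0000
    outer loop
      vertex 0.00 0.00 0.00
      vertex 23.51 0.00 0.00
      vertex 23.51 0.00 18.75
    endloop
  endfacet
  facet normal 0.0000 -1.0000 0.0000
    outer loop
      vertex 0.00 0.00 0.00
      vertex 23.51 0.00 18.75
      vertex 0.00 0.00 18.75
    endloop
  endfacet
  facet normal 0.0000 1.0000 0.0000
    outer loop
      vertex 23.51 18.02 18.75
      vertex 23.51 18.02 0.00
      vertex 0.00 18.02 0.00
    endloop
  endfacet
  facet normal 0.0000 1.0000 0.0000
    outer loop
      vertex 0.00 18.02 18.75
      vertex 23.51 18.02 18.75
      vertex 0.00 18.02 0.00
    endloop
  endfacet
  facet normal -1.0000 0.0000 0.0000
    outer loop
      vertex 0.00 18.02 18.75
      vertex 0.00 18.02 0.00
      vertex 0.00 0.00 0.00
    endloop
  endfacet
  facet normal -1.0000 0.0000 0.0000
    outer loop
      vertex 0.00 0.00 18.75
      vertex 0.00 18.02 18.75
      vertex 0.00 0.00 0.00
    endloop
  endfacet
  facet normal 1.0000 0.0000 0.0000
    outer loop
      vertex 23.51 0.00 0.00
      vertex 23.51 18.02 0.00
      vertex 23.51 18.02 18.75
    endloop
  endfacet
  facet normal 1.0000 0.0000 0.0000
    outer loop
      vertex 23.51 0.00 0.00
      vertex 23.51 18.02 18.75
      vertex 23.51 0.00 18.75
    endloop
  endfacet
endsolid part

The G0 Z moves step by Δz≈3.12 mm. Every layer's G1 loop is the same polygon, so the solid is a straight extrusion of it from z=0 to z≈18.8. Closing with flat bottom and top caps and triangulating gives 12 facets — a rectangular box, roughly 23.5 × 18 mm footprint and 18.8 mm tall.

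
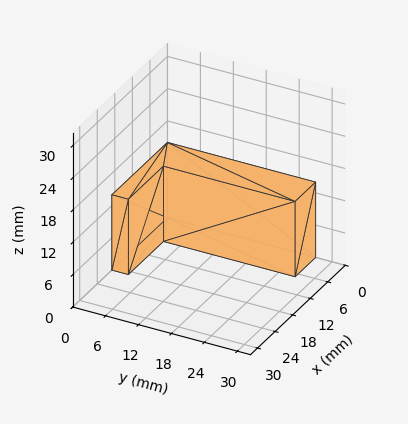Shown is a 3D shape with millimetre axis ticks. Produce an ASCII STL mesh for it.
Reading the render: the shape is an L-shaped prism: outer 19 × 27 mm, arm thicknesses ≈ 3 mm (horizontal) and 7 mm (vertical), extruded 14 mm in z (dimensions read to the nearest mm from the axis ticks). For the STL, each face is triangulated and given an outward normal.

solid part
  facet normal 0.0000 0.0000 -1.0000
    outer loop
      vertex 19.000 3.000 0.000
      vertex 19.000 0.000 0.000
      vertex 0.000 0.000 0.000
    endloop
  endfacet
  facet normal 0.0000 0.0000 -1.0000
    outer loop
      vertex 7.000 3.000 0.000
      vertex 19.000 3.000 0.000
      vertex 0.000 0.000 0.000
    endloop
  endfacet
  facet normal 0.0000 0.0000 -1.0000
    outer loop
      vertex 7.000 27.000 0.000
      vertex 7.000 3.000 0.000
      vertex 0.000 0.000 0.000
    endloop
  endfacet
  facet normal 0.0000 0.0000 -1.0000
    outer loop
      vertex 0.000 27.000 0.000
      vertex 7.000 27.000 0.000
      vertex 0.000 0.000 0.000
    endloop
  endfacet
  facet normal 0.0000 0.0000 1.0000
    outer loop
      vertex 0.000 0.000 14.000
      vertex 19.000 0.000 14.000
      vertex 19.000 3.000 14.000
    endloop
  endfacet
  facet normal 0.0000 0.0000 1.0000
    outer loop
      vertex 0.000 0.000 14.000
      vertex 19.000 3.000 14.000
      vertex 7.000 3.000 14.000
    endloop
  endfacet
  facet normal 0.0000 0.0000 1.0000
    outer loop
      vertex 0.000 0.000 14.000
      vertex 7.000 3.000 14.000
      vertex 7.000 27.000 14.000
    endloop
  endfacet
  facet normal 0.0000 0.0000 1.0000
    outer loop
      vertex 0.000 0.000 14.000
      vertex 7.000 27.000 14.000
      vertex 0.000 27.000 14.000
    endloop
  endfacet
  facet normal 0.0000 -1.0000 0.0000
    outer loop
      vertex 0.000 0.000 0.000
      vertex 19.000 0.000 0.000
      vertex 19.000 0.000 14.000
    endloop
  endfacet
  facet normal 0.0000 -1.0000 0.0000
    outer loop
      vertex 0.000 0.000 0.000
      vertex 19.000 0.000 14.000
      vertex 0.000 0.000 14.000
    endloop
  endfacet
  facet normal 1.0000 0.0000 0.0000
    outer loop
      vertex 19.000 0.000 0.000
      vertex 19.000 3.000 0.000
      vertex 19.000 3.000 14.000
    endloop
  endfacet
  facet normal 1.0000 0.0000 0.0000
    outer loop
      vertex 19.000 0.000 0.000
      vertex 19.000 3.000 14.000
      vertex 19.000 0.000 14.000
    endloop
  endfacet
  facet normal 0.0000 1.0000 0.0000
    outer loop
      vertex 19.000 3.000 0.000
      vertex 7.000 3.000 0.000
      vertex 7.000 3.000 14.000
    endloop
  endfacet
  facet normal 0.0000 1.0000 0.0000
    outer loop
      vertex 19.000 3.000 0.000
      vertex 7.000 3.000 14.000
      vertex 19.000 3.000 14.000
    endloop
  endfacet
  facet normal 1.0000 0.0000 0.0000
    outer loop
      vertex 7.000 3.000 0.000
      vertex 7.000 27.000 0.000
      vertex 7.000 27.000 14.000
    endloop
  endfacet
  facet normal 1.0000 0.0000 0.0000
    outer loop
      vertex 7.000 3.000 0.000
      vertex 7.000 27.000 14.000
      vertex 7.000 3.000 14.000
    endloop
  endfacet
  facet normal 0.0000 1.0000 0.0000
    outer loop
      vertex 7.000 27.000 0.000
      vertex 0.000 27.000 0.000
      vertex 0.000 27.000 14.000
    endloop
  endfacet
  facet normal 0.0000 1.0000 0.0000
    outer loop
      vertex 7.000 27.000 0.000
      vertex 0.000 27.000 14.000
      vertex 7.000 27.000 14.000
    endloop
  endfacet
  facet normal -1.0000 0.0000 0.0000
    outer loop
      vertex 0.000 27.000 0.000
      vertex 0.000 0.000 0.000
      vertex 0.000 0.000 14.000
    endloop
  endfacet
  facet normal -1.0000 0.0000 0.0000
    outer loop
      vertex 0.000 27.000 0.000
      vertex 0.000 0.000 14.000
      vertex 0.000 27.000 14.000
    endloop
  endfacet
endsolid part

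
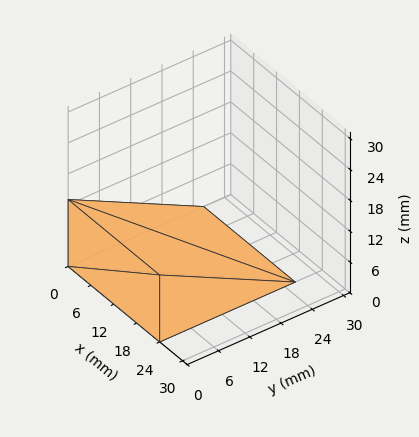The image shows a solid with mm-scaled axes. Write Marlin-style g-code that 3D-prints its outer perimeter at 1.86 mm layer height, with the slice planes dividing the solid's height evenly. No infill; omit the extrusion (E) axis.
Reading the render: the shape is a wedge (ramp): 24 × 26 mm base, rising to 13 mm along the y=0 edge and sloping linearly to z=0 at y=26 (dimensions read to the nearest mm from the axis ticks). For the g-code, the solid's height is divided into equal slices at the stated Δz and each level perimeter traced with G1 moves after a G0 lift.

; perimeter-only toolpath
G21 ; units = mm
G90 ; absolute positioning
G28 ; home
; layer 1
G0 Z1.86
G0 X0.00 Y0.00
G1 X24.00 Y0.00
G1 X24.00 Y22.29
G1 X0.00 Y22.29
G1 X0.00 Y0.00
; layer 2
G0 Z3.71
G0 X0.00 Y0.00
G1 X24.00 Y0.00
G1 X24.00 Y18.57
G1 X0.00 Y18.57
G1 X0.00 Y0.00
; layer 3
G0 Z5.57
G0 X0.00 Y0.00
G1 X24.00 Y0.00
G1 X24.00 Y14.86
G1 X0.00 Y14.86
G1 X0.00 Y0.00
; layer 4
G0 Z7.43
G0 X0.00 Y0.00
G1 X24.00 Y0.00
G1 X24.00 Y11.14
G1 X0.00 Y11.14
G1 X0.00 Y0.00
; layer 5
G0 Z9.29
G0 X0.00 Y0.00
G1 X24.00 Y0.00
G1 X24.00 Y7.43
G1 X0.00 Y7.43
G1 X0.00 Y0.00
; layer 6
G0 Z11.14
G0 X0.00 Y0.00
G1 X24.00 Y0.00
G1 X24.00 Y3.71
G1 X0.00 Y3.71
G1 X0.00 Y0.00
M2 ; end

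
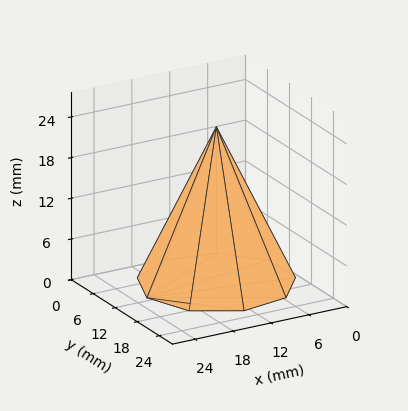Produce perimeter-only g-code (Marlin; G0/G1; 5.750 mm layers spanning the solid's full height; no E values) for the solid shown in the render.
Reading the render: the shape is a regular 9-sided pyramid, base circumscribed radius ≈ 11 mm, apex at z ≈ 23 mm (dimensions read to the nearest mm from the axis ticks). For the g-code, the solid's height is divided into equal slices at the stated Δz and each level perimeter traced with G1 moves after a G0 lift.

; perimeter-only toolpath
G21 ; units = mm
G90 ; absolute positioning
G28 ; home
; layer 1
G0 Z5.750
G0 X19.250 Y11.000
G1 X17.319 Y16.303
G1 X12.433 Y19.125
G1 X6.875 Y18.145
G1 X3.247 Y13.822
G1 X3.247 Y8.178
G1 X6.875 Y3.856
G1 X12.433 Y2.875
G1 X17.319 Y5.697
G1 X19.250 Y11.000
; layer 2
G0 Z11.500
G0 X16.500 Y11.000
G1 X15.213 Y14.536
G1 X11.955 Y16.416
G1 X8.250 Y15.763
G1 X5.832 Y12.881
G1 X5.832 Y9.119
G1 X8.250 Y6.237
G1 X11.955 Y5.583
G1 X15.213 Y7.465
G1 X16.500 Y11.000
; layer 3
G0 Z17.250
G0 X13.750 Y11.000
G1 X13.107 Y12.768
G1 X11.477 Y13.708
G1 X9.625 Y13.381
G1 X8.416 Y11.941
G1 X8.416 Y10.059
G1 X9.625 Y8.618
G1 X11.477 Y8.292
G1 X13.107 Y9.232
G1 X13.750 Y11.000
M2 ; end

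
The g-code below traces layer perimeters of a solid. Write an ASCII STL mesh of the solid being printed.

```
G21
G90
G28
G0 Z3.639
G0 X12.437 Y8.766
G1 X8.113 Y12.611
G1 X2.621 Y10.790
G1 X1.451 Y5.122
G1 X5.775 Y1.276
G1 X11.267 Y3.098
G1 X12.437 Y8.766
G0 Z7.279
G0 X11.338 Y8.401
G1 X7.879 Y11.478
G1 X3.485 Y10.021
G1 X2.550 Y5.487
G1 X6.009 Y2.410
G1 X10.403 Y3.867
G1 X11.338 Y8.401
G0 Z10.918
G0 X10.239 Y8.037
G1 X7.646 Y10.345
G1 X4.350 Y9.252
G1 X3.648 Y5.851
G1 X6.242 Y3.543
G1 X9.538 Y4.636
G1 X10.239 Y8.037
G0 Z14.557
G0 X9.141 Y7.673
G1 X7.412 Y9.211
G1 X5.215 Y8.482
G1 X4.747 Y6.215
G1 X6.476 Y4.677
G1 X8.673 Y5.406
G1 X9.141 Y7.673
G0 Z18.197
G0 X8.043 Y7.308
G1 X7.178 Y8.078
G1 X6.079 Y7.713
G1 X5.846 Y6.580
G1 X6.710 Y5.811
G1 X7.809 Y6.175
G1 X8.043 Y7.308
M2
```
solid part
  facet normal 0.0000 0.0000 -1.0000
    outer loop
      vertex 1.756 11.559 0.000
      vertex 8.347 13.745 0.000
      vertex 13.535 9.130 0.000
    endloop
  endfacet
  facet normal 0.0000 0.0000 -1.0000
    outer loop
      vertex 0.353 4.758 0.000
      vertex 1.756 11.559 0.000
      vertex 13.535 9.130 0.000
    endloop
  endfacet
  facet normal 0.0000 0.0000 -1.0000
    outer loop
      vertex 5.541 0.143 0.000
      vertex 0.353 4.758 0.000
      vertex 13.535 9.130 0.000
    endloop
  endfacet
  facet normal 0.0000 0.0000 -1.0000
    outer loop
      vertex 12.132 2.329 0.000
      vertex 5.541 0.143 0.000
      vertex 13.535 9.130 0.000
    endloop
  endfacet
  facet normal 0.6408 0.7203 0.2655
    outer loop
      vertex 13.535 9.130 0.000
      vertex 8.347 13.745 0.000
      vertex 6.944 6.944 21.836
    endloop
  endfacet
  facet normal -0.3035 0.9151 0.2655
    outer loop
      vertex 8.347 13.745 0.000
      vertex 1.756 11.559 0.000
      vertex 6.944 6.944 21.836
    endloop
  endfacet
  facet normal -0.9442 0.1948 0.2655
    outer loop
      vertex 1.756 11.559 0.000
      vertex 0.353 4.758 0.000
      vertex 6.944 6.944 21.836
    endloop
  endfacet
  facet normal -0.6408 -0.7203 0.2655
    outer loop
      vertex 0.353 4.758 0.000
      vertex 5.541 0.143 0.000
      vertex 6.944 6.944 21.836
    endloop
  endfacet
  facet normal 0.3035 -0.9151 0.2655
    outer loop
      vertex 5.541 0.143 0.000
      vertex 12.132 2.329 0.000
      vertex 6.944 6.944 21.836
    endloop
  endfacet
  facet normal 0.9442 -0.1948 0.2655
    outer loop
      vertex 12.132 2.329 0.000
      vertex 13.535 9.130 0.000
      vertex 6.944 6.944 21.836
    endloop
  endfacet
endsolid part

The G0 Z moves step by Δz≈3.639 mm. The G1 loops shrink linearly with z, so the solid tapers from its base footprint up to z≈21.8. Closing with a flat bottom cap and the tapered top and triangulating gives 10 facets — a regular 6-sided pyramid, base circumscribed radius ≈ 6.94 mm, apex at z ≈ 21.8 mm.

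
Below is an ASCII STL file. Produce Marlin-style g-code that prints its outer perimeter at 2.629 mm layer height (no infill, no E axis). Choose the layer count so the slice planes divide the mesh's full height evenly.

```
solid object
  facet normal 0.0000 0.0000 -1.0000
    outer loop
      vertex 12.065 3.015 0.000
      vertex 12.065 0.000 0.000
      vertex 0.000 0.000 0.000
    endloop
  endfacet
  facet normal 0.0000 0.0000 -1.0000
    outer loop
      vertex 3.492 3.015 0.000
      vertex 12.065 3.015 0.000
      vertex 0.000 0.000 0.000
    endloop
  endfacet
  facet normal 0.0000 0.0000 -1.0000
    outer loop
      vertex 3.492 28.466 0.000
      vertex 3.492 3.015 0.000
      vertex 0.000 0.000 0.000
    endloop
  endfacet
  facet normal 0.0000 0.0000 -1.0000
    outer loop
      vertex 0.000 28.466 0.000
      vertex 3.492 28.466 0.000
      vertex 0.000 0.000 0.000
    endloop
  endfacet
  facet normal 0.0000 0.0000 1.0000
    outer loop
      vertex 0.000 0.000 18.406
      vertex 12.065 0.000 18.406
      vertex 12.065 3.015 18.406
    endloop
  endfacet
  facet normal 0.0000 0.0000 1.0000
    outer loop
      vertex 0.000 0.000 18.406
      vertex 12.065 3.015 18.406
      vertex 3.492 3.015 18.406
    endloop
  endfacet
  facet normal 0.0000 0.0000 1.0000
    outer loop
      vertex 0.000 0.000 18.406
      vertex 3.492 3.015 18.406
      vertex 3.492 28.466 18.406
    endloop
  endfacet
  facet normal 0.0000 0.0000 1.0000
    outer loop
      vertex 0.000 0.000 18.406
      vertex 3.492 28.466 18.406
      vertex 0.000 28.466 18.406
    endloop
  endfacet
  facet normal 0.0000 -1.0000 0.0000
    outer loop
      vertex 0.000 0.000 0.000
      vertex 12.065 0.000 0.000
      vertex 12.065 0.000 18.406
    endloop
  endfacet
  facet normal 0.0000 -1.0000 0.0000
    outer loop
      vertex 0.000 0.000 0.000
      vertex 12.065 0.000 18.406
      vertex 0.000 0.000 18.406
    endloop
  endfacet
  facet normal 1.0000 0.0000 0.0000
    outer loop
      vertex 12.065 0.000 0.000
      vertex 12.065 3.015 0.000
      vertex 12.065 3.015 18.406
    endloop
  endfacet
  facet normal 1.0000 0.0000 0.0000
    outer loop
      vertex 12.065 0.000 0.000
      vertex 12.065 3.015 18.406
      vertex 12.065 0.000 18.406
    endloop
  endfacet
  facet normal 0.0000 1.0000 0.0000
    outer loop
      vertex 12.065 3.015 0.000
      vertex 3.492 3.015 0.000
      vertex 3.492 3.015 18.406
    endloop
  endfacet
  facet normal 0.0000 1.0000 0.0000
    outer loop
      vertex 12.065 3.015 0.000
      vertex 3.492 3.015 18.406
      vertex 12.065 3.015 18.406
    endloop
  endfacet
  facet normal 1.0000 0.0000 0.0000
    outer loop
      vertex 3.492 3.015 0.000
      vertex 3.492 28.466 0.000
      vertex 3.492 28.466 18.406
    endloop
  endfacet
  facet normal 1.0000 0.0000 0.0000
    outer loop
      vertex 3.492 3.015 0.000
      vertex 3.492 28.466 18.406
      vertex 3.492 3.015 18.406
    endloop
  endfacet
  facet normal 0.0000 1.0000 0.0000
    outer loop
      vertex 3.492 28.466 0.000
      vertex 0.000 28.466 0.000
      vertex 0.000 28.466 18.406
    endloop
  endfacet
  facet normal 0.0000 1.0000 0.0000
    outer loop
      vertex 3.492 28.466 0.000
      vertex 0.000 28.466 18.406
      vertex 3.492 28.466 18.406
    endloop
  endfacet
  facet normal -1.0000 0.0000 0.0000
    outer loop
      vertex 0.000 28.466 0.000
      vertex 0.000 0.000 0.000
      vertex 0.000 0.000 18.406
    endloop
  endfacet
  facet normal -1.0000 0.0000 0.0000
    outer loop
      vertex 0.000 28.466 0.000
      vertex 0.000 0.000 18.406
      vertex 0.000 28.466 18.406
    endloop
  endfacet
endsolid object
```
; perimeter-only toolpath
G21 ; units = mm
G90 ; absolute positioning
G28 ; home
; layer 1
G0 Z2.629
G0 X0.000 Y0.000
G1 X12.065 Y0.000
G1 X12.065 Y3.015
G1 X3.492 Y3.015
G1 X3.492 Y28.466
G1 X0.000 Y28.466
G1 X0.000 Y0.000
; layer 2
G0 Z5.259
G0 X0.000 Y0.000
G1 X12.065 Y0.000
G1 X12.065 Y3.015
G1 X3.492 Y3.015
G1 X3.492 Y28.466
G1 X0.000 Y28.466
G1 X0.000 Y0.000
; layer 3
G0 Z7.888
G0 X0.000 Y0.000
G1 X12.065 Y0.000
G1 X12.065 Y3.015
G1 X3.492 Y3.015
G1 X3.492 Y28.466
G1 X0.000 Y28.466
G1 X0.000 Y0.000
; layer 4
G0 Z10.518
G0 X0.000 Y0.000
G1 X12.065 Y0.000
G1 X12.065 Y3.015
G1 X3.492 Y3.015
G1 X3.492 Y28.466
G1 X0.000 Y28.466
G1 X0.000 Y0.000
; layer 5
G0 Z13.147
G0 X0.000 Y0.000
G1 X12.065 Y0.000
G1 X12.065 Y3.015
G1 X3.492 Y3.015
G1 X3.492 Y28.466
G1 X0.000 Y28.466
G1 X0.000 Y0.000
; layer 6
G0 Z15.777
G0 X0.000 Y0.000
G1 X12.065 Y0.000
G1 X12.065 Y3.015
G1 X3.492 Y3.015
G1 X3.492 Y28.466
G1 X0.000 Y28.466
G1 X0.000 Y0.000
; layer 7
G0 Z18.406
G0 X0.000 Y0.000
G1 X12.065 Y0.000
G1 X12.065 Y3.015
G1 X3.492 Y3.015
G1 X3.492 Y28.466
G1 X0.000 Y28.466
G1 X0.000 Y0.000
M2 ; end

The solid is an L-shaped prism: outer 12.1 × 28.5 mm, arm thicknesses ≈ 3.02 mm (horizontal) and 3.49 mm (vertical), extruded 18.4 mm in z. Slicing at Δz = 2.629 mm — 7 equal slices spanning the solid's height, so layer i sits at z = i·h/7 — gives 7 non-empty perimeters. Each is a 6-segment closed polygon; G0 lifts to the layer z and rapids to the start vertex, then G1 traces the edges.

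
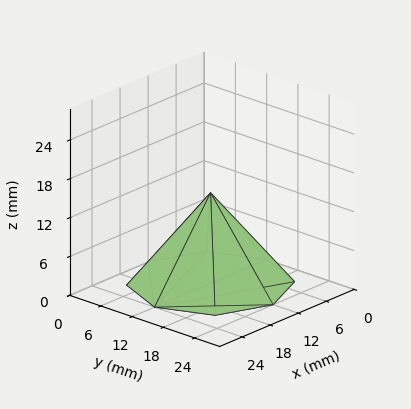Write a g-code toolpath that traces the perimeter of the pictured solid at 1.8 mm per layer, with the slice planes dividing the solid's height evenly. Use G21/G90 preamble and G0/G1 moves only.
Reading the render: the shape is a regular 8-sided pyramid, base circumscribed radius ≈ 12 mm, apex at z ≈ 14 mm (dimensions read to the nearest mm from the axis ticks). For the g-code, the solid's height is divided into equal slices at the stated Δz and each level perimeter traced with G1 moves after a G0 lift.

; perimeter-only toolpath
G21 ; units = mm
G90 ; absolute positioning
G28 ; home
; layer 1
G0 Z1.8
G0 X22.5 Y12.0
G1 X19.4 Y19.4
G1 X12.0 Y22.5
G1 X4.6 Y19.4
G1 X1.5 Y12.0
G1 X4.6 Y4.6
G1 X12.0 Y1.5
G1 X19.4 Y4.6
G1 X22.5 Y12.0
; layer 2
G0 Z3.5
G0 X21.0 Y12.0
G1 X18.4 Y18.4
G1 X12.0 Y21.0
G1 X5.6 Y18.4
G1 X3.0 Y12.0
G1 X5.6 Y5.6
G1 X12.0 Y3.0
G1 X18.4 Y5.6
G1 X21.0 Y12.0
; layer 3
G0 Z5.2
G0 X19.5 Y12.0
G1 X17.3 Y17.3
G1 X12.0 Y19.5
G1 X6.7 Y17.3
G1 X4.5 Y12.0
G1 X6.7 Y6.7
G1 X12.0 Y4.5
G1 X17.3 Y6.7
G1 X19.5 Y12.0
; layer 4
G0 Z7.0
G0 X18.0 Y12.0
G1 X16.2 Y16.2
G1 X12.0 Y18.0
G1 X7.8 Y16.2
G1 X6.0 Y12.0
G1 X7.8 Y7.8
G1 X12.0 Y6.0
G1 X16.2 Y7.8
G1 X18.0 Y12.0
; layer 5
G0 Z8.8
G0 X16.5 Y12.0
G1 X15.2 Y15.2
G1 X12.0 Y16.5
G1 X8.8 Y15.2
G1 X7.5 Y12.0
G1 X8.8 Y8.8
G1 X12.0 Y7.5
G1 X15.2 Y8.8
G1 X16.5 Y12.0
; layer 6
G0 Z10.5
G0 X15.0 Y12.0
G1 X14.1 Y14.1
G1 X12.0 Y15.0
G1 X9.9 Y14.1
G1 X9.0 Y12.0
G1 X9.9 Y9.9
G1 X12.0 Y9.0
G1 X14.1 Y9.9
G1 X15.0 Y12.0
; layer 7
G0 Z12.2
G0 X13.5 Y12.0
G1 X13.1 Y13.1
G1 X12.0 Y13.5
G1 X10.9 Y13.1
G1 X10.5 Y12.0
G1 X10.9 Y10.9
G1 X12.0 Y10.5
G1 X13.1 Y10.9
G1 X13.5 Y12.0
M2 ; end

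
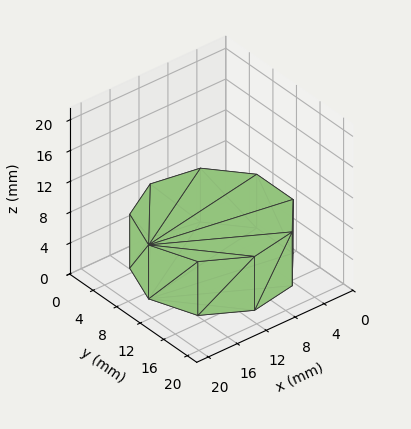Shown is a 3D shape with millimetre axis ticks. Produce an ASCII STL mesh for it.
Reading the render: the shape is a regular 9-sided prism (a cylinder approximated with 9 flat sides), circumscribed radius ≈ 9 mm, height ≈ 7 mm (dimensions read to the nearest mm from the axis ticks). For the STL, each face is triangulated and given an outward normal.

solid part
  facet normal 0.0000 0.0000 -1.0000
    outer loop
      vertex 10.563 17.863 0.000
      vertex 15.894 14.785 0.000
      vertex 18.000 9.000 0.000
    endloop
  endfacet
  facet normal 0.0000 0.0000 -1.0000
    outer loop
      vertex 4.500 16.794 0.000
      vertex 10.563 17.863 0.000
      vertex 18.000 9.000 0.000
    endloop
  endfacet
  facet normal 0.0000 0.0000 -1.0000
    outer loop
      vertex 0.543 12.078 0.000
      vertex 4.500 16.794 0.000
      vertex 18.000 9.000 0.000
    endloop
  endfacet
  facet normal 0.0000 0.0000 -1.0000
    outer loop
      vertex 0.543 5.922 0.000
      vertex 0.543 12.078 0.000
      vertex 18.000 9.000 0.000
    endloop
  endfacet
  facet normal 0.0000 0.0000 -1.0000
    outer loop
      vertex 4.500 1.206 0.000
      vertex 0.543 5.922 0.000
      vertex 18.000 9.000 0.000
    endloop
  endfacet
  facet normal 0.0000 0.0000 -1.0000
    outer loop
      vertex 10.563 0.137 0.000
      vertex 4.500 1.206 0.000
      vertex 18.000 9.000 0.000
    endloop
  endfacet
  facet normal 0.0000 0.0000 -1.0000
    outer loop
      vertex 15.894 3.215 0.000
      vertex 10.563 0.137 0.000
      vertex 18.000 9.000 0.000
    endloop
  endfacet
  facet normal 0.0000 0.0000 1.0000
    outer loop
      vertex 18.000 9.000 7.000
      vertex 15.894 14.785 7.000
      vertex 10.563 17.863 7.000
    endloop
  endfacet
  facet normal 0.0000 0.0000 1.0000
    outer loop
      vertex 18.000 9.000 7.000
      vertex 10.563 17.863 7.000
      vertex 4.500 16.794 7.000
    endloop
  endfacet
  facet normal 0.0000 0.0000 1.0000
    outer loop
      vertex 18.000 9.000 7.000
      vertex 4.500 16.794 7.000
      vertex 0.543 12.078 7.000
    endloop
  endfacet
  facet normal 0.0000 0.0000 1.0000
    outer loop
      vertex 18.000 9.000 7.000
      vertex 0.543 12.078 7.000
      vertex 0.543 5.922 7.000
    endloop
  endfacet
  facet normal 0.0000 0.0000 1.0000
    outer loop
      vertex 18.000 9.000 7.000
      vertex 0.543 5.922 7.000
      vertex 4.500 1.206 7.000
    endloop
  endfacet
  facet normal 0.0000 0.0000 1.0000
    outer loop
      vertex 18.000 9.000 7.000
      vertex 4.500 1.206 7.000
      vertex 10.563 0.137 7.000
    endloop
  endfacet
  facet normal 0.0000 0.0000 1.0000
    outer loop
      vertex 18.000 9.000 7.000
      vertex 10.563 0.137 7.000
      vertex 15.894 3.215 7.000
    endloop
  endfacet
  facet normal 0.9397 0.3421 0.0000
    outer loop
      vertex 18.000 9.000 0.000
      vertex 15.894 14.785 0.000
      vertex 15.894 14.785 7.000
    endloop
  endfacet
  facet normal 0.9397 0.3421 0.0000
    outer loop
      vertex 18.000 9.000 0.000
      vertex 15.894 14.785 7.000
      vertex 18.000 9.000 7.000
    endloop
  endfacet
  facet normal 0.5000 0.8660 0.0000
    outer loop
      vertex 15.894 14.785 0.000
      vertex 10.563 17.863 0.000
      vertex 10.563 17.863 7.000
    endloop
  endfacet
  facet normal 0.5000 0.8660 0.0000
    outer loop
      vertex 15.894 14.785 0.000
      vertex 10.563 17.863 7.000
      vertex 15.894 14.785 7.000
    endloop
  endfacet
  facet normal -0.1736 0.9848 0.0000
    outer loop
      vertex 10.563 17.863 0.000
      vertex 4.500 16.794 0.000
      vertex 4.500 16.794 7.000
    endloop
  endfacet
  facet normal -0.1736 0.9848 0.0000
    outer loop
      vertex 10.563 17.863 0.000
      vertex 4.500 16.794 7.000
      vertex 10.563 17.863 7.000
    endloop
  endfacet
  facet normal -0.7661 0.6428 0.0000
    outer loop
      vertex 4.500 16.794 0.000
      vertex 0.543 12.078 0.000
      vertex 0.543 12.078 7.000
    endloop
  endfacet
  facet normal -0.7661 0.6428 0.0000
    outer loop
      vertex 4.500 16.794 0.000
      vertex 0.543 12.078 7.000
      vertex 4.500 16.794 7.000
    endloop
  endfacet
  facet normal -1.0000 0.0000 0.0000
    outer loop
      vertex 0.543 12.078 0.000
      vertex 0.543 5.922 0.000
      vertex 0.543 5.922 7.000
    endloop
  endfacet
  facet normal -1.0000 0.0000 0.0000
    outer loop
      vertex 0.543 12.078 0.000
      vertex 0.543 5.922 7.000
      vertex 0.543 12.078 7.000
    endloop
  endfacet
  facet normal -0.7661 -0.6428 0.0000
    outer loop
      vertex 0.543 5.922 0.000
      vertex 4.500 1.206 0.000
      vertex 4.500 1.206 7.000
    endloop
  endfacet
  facet normal -0.7661 -0.6428 0.0000
    outer loop
      vertex 0.543 5.922 0.000
      vertex 4.500 1.206 7.000
      vertex 0.543 5.922 7.000
    endloop
  endfacet
  facet normal -0.1736 -0.9848 0.0000
    outer loop
      vertex 4.500 1.206 0.000
      vertex 10.563 0.137 0.000
      vertex 10.563 0.137 7.000
    endloop
  endfacet
  facet normal -0.1736 -0.9848 0.0000
    outer loop
      vertex 4.500 1.206 0.000
      vertex 10.563 0.137 7.000
      vertex 4.500 1.206 7.000
    endloop
  endfacet
  facet normal 0.5000 -0.8660 0.0000
    outer loop
      vertex 10.563 0.137 0.000
      vertex 15.894 3.215 0.000
      vertex 15.894 3.215 7.000
    endloop
  endfacet
  facet normal 0.5000 -0.8660 0.0000
    outer loop
      vertex 10.563 0.137 0.000
      vertex 15.894 3.215 7.000
      vertex 10.563 0.137 7.000
    endloop
  endfacet
  facet normal 0.9397 -0.3421 0.0000
    outer loop
      vertex 15.894 3.215 0.000
      vertex 18.000 9.000 0.000
      vertex 18.000 9.000 7.000
    endloop
  endfacet
  facet normal 0.9397 -0.3421 0.0000
    outer loop
      vertex 15.894 3.215 0.000
      vertex 18.000 9.000 7.000
      vertex 15.894 3.215 7.000
    endloop
  endfacet
endsolid part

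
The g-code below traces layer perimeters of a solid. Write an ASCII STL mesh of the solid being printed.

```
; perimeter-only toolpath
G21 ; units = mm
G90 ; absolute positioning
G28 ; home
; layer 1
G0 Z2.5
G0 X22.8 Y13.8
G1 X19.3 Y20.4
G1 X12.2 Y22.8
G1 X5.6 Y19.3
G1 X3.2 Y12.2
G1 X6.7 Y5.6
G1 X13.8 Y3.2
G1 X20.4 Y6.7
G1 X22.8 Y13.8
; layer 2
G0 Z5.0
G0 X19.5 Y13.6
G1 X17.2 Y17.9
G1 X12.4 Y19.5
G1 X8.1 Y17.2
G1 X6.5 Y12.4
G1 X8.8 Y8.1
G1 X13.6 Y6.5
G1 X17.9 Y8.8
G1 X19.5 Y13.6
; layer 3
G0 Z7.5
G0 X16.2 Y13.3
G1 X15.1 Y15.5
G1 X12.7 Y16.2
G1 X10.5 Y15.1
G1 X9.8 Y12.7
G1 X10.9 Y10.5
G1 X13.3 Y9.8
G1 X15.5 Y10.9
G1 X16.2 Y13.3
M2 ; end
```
solid part
  facet normal 0.0000 0.0000 -1.0000
    outer loop
      vertex 11.9 26.0 0.0
      vertex 21.4 22.9 0.0
      vertex 26.0 14.1 0.0
    endloop
  endfacet
  facet normal 0.0000 0.0000 -1.0000
    outer loop
      vertex 3.1 21.4 0.0
      vertex 11.9 26.0 0.0
      vertex 26.0 14.1 0.0
    endloop
  endfacet
  facet normal 0.0000 0.0000 -1.0000
    outer loop
      vertex 0.0 11.9 0.0
      vertex 3.1 21.4 0.0
      vertex 26.0 14.1 0.0
    endloop
  endfacet
  facet normal 0.0000 0.0000 -1.0000
    outer loop
      vertex 4.6 3.1 0.0
      vertex 0.0 11.9 0.0
      vertex 26.0 14.1 0.0
    endloop
  endfacet
  facet normal 0.0000 0.0000 -1.0000
    outer loop
      vertex 14.1 0.0 0.0
      vertex 4.6 3.1 0.0
      vertex 26.0 14.1 0.0
    endloop
  endfacet
  facet normal 0.0000 0.0000 -1.0000
    outer loop
      vertex 22.9 4.6 0.0
      vertex 14.1 0.0 0.0
      vertex 26.0 14.1 0.0
    endloop
  endfacet
  facet normal 0.5665 0.2961 0.7690
    outer loop
      vertex 26.0 14.1 0.0
      vertex 21.4 22.9 0.0
      vertex 13.0 13.0 10.0
    endloop
  endfacet
  facet normal 0.1984 0.6081 0.7687
    outer loop
      vertex 21.4 22.9 0.0
      vertex 11.9 26.0 0.0
      vertex 13.0 13.0 10.0
    endloop
  endfacet
  facet normal -0.2961 0.5665 0.7690
    outer loop
      vertex 11.9 26.0 0.0
      vertex 3.1 21.4 0.0
      vertex 13.0 13.0 10.0
    endloop
  endfacet
  facet normal -0.6081 0.1984 0.7687
    outer loop
      vertex 3.1 21.4 0.0
      vertex 0.0 11.9 0.0
      vertex 13.0 13.0 10.0
    endloop
  endfacet
  facet normal -0.5665 -0.2961 0.7690
    outer loop
      vertex 0.0 11.9 0.0
      vertex 4.6 3.1 0.0
      vertex 13.0 13.0 10.0
    endloop
  endfacet
  facet normal -0.1984 -0.6081 0.7687
    outer loop
      vertex 4.6 3.1 0.0
      vertex 14.1 0.0 0.0
      vertex 13.0 13.0 10.0
    endloop
  endfacet
  facet normal 0.2961 -0.5665 0.7690
    outer loop
      vertex 14.1 0.0 0.0
      vertex 22.9 4.6 0.0
      vertex 13.0 13.0 10.0
    endloop
  endfacet
  facet normal 0.6081 -0.1984 0.7687
    outer loop
      vertex 22.9 4.6 0.0
      vertex 26.0 14.1 0.0
      vertex 13.0 13.0 10.0
    endloop
  endfacet
endsolid part

The G0 Z moves step by Δz≈2.5 mm. The G1 loops shrink linearly with z, so the solid tapers from its base footprint up to z≈10. Closing with a flat bottom cap and the tapered top and triangulating gives 14 facets — a regular 8-sided pyramid, base circumscribed radius ≈ 13 mm, apex at z ≈ 10 mm.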